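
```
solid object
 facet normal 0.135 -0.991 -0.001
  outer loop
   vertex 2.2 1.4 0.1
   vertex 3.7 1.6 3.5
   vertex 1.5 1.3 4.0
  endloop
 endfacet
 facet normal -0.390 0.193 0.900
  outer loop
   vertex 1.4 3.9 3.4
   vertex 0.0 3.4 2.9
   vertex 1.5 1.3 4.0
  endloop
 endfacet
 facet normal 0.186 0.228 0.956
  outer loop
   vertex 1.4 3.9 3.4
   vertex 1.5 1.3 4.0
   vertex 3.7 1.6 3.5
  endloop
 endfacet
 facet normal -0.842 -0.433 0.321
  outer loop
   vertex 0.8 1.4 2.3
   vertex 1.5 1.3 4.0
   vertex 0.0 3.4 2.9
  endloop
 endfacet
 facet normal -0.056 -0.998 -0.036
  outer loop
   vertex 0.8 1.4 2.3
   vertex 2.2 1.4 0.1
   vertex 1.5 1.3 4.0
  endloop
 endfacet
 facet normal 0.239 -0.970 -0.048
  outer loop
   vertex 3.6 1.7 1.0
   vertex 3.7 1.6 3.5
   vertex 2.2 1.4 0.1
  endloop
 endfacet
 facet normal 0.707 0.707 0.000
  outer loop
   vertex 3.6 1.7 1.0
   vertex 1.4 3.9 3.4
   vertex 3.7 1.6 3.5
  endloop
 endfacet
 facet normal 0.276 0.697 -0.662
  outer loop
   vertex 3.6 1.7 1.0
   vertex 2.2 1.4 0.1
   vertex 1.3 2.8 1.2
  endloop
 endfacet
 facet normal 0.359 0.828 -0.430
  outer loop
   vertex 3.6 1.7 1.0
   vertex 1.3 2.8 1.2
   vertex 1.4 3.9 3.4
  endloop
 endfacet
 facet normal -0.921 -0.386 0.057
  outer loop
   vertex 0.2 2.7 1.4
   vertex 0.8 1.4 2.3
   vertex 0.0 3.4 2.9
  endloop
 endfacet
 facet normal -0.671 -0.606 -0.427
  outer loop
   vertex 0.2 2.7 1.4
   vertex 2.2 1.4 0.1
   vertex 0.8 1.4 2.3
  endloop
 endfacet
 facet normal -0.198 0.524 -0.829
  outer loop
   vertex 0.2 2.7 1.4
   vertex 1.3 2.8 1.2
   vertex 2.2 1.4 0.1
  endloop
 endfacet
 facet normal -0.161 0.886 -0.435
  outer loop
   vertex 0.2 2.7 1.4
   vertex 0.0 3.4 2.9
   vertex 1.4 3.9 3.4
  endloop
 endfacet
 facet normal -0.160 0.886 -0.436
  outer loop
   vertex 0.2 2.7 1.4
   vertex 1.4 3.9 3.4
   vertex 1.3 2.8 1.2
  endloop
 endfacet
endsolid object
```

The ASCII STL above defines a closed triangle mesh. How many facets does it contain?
14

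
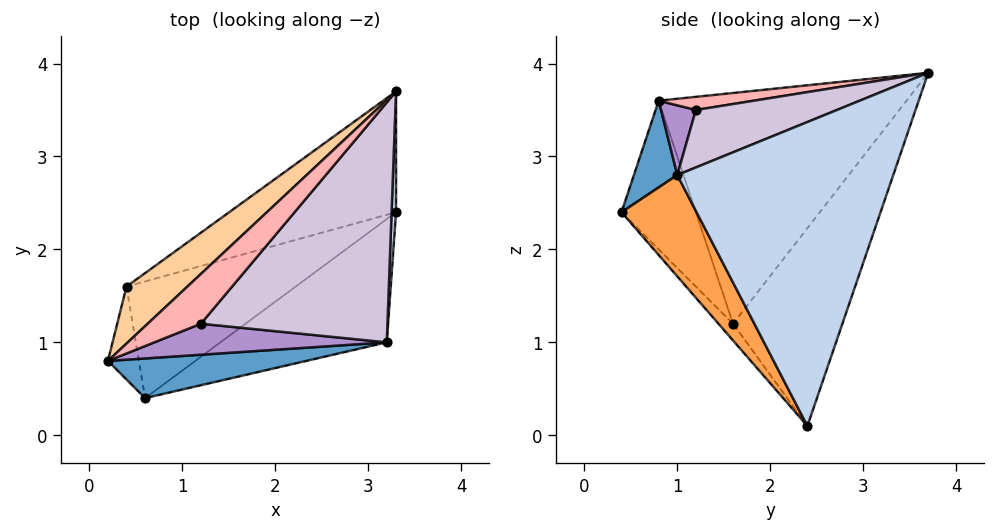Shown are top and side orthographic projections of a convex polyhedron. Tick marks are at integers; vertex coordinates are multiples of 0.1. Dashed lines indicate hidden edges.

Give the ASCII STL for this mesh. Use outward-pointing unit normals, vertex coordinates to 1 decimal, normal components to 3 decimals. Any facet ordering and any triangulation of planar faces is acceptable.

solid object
 facet normal 0.157 -0.920 0.359
  outer loop
   vertex 3.2 1.0 2.8
   vertex 0.2 0.8 3.6
   vertex 0.6 0.4 2.4
  endloop
 endfacet
 facet normal 0.999 -0.043 0.015
  outer loop
   vertex 3.2 1.0 2.8
   vertex 3.3 2.4 0.1
   vertex 3.3 3.7 3.9
  endloop
 endfacet
 facet normal 0.266 -0.860 -0.436
  outer loop
   vertex 3.2 1.0 2.8
   vertex 0.6 0.4 2.4
   vertex 3.3 2.4 0.1
  endloop
 endfacet
 facet normal -0.681 0.710 0.180
  outer loop
   vertex 0.4 1.6 1.2
   vertex 0.2 0.8 3.6
   vertex 3.3 3.7 3.9
  endloop
 endfacet
 facet normal -0.358 0.883 -0.302
  outer loop
   vertex 0.4 1.6 1.2
   vertex 3.3 3.7 3.9
   vertex 3.3 2.4 0.1
  endloop
 endfacet
 facet normal -0.919 -0.345 -0.191
  outer loop
   vertex 0.4 1.6 1.2
   vertex 0.6 0.4 2.4
   vertex 0.2 0.8 3.6
  endloop
 endfacet
 facet normal -0.069 -0.711 -0.700
  outer loop
   vertex 0.4 1.6 1.2
   vertex 3.3 2.4 0.1
   vertex 0.6 0.4 2.4
  endloop
 endfacet
 facet normal 0.226 -0.336 0.914
  outer loop
   vertex 1.2 1.2 3.5
   vertex 3.3 3.7 3.9
   vertex 0.2 0.8 3.6
  endloop
 endfacet
 facet normal 0.259 -0.432 0.864
  outer loop
   vertex 1.2 1.2 3.5
   vertex 0.2 0.8 3.6
   vertex 3.2 1.0 2.8
  endloop
 endfacet
 facet normal 0.273 -0.372 0.887
  outer loop
   vertex 1.2 1.2 3.5
   vertex 3.2 1.0 2.8
   vertex 3.3 3.7 3.9
  endloop
 endfacet
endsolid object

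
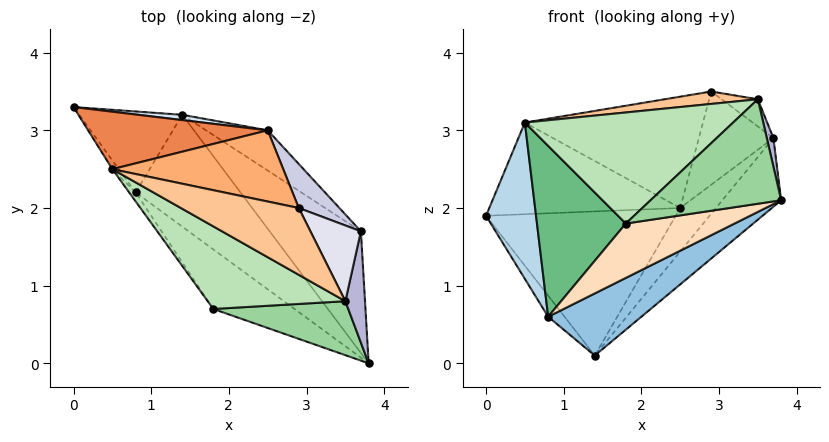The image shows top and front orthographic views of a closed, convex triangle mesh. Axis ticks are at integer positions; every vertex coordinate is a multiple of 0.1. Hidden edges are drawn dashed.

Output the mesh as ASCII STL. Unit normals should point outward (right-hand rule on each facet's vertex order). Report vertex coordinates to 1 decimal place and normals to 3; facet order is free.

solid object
 facet normal -0.775 0.159 -0.612
  outer loop
   vertex 0.8 2.2 0.6
   vertex 0.0 3.3 1.9
   vertex 1.4 3.2 0.1
  endloop
 endfacet
 facet normal 0.081 -0.484 -0.871
  outer loop
   vertex 0.8 2.2 0.6
   vertex 1.4 3.2 0.1
   vertex 3.8 0.0 2.1
  endloop
 endfacet
 facet normal -0.826 -0.563 -0.031
  outer loop
   vertex 0.8 2.2 0.6
   vertex 0.5 2.5 3.1
   vertex 0.0 3.3 1.9
  endloop
 endfacet
 facet normal 0.118 0.992 0.036
  outer loop
   vertex 2.5 3.0 2.0
   vertex 1.4 3.2 0.1
   vertex 0.0 3.3 1.9
  endloop
 endfacet
 facet normal 0.080 0.844 0.530
  outer loop
   vertex 2.5 3.0 2.0
   vertex 0.0 3.3 1.9
   vertex 0.5 2.5 3.1
  endloop
 endfacet
 facet normal 0.085 0.839 0.537
  outer loop
   vertex 2.5 3.0 2.0
   vertex 0.5 2.5 3.1
   vertex 2.9 2.0 3.5
  endloop
 endfacet
 facet normal -0.198 -0.179 0.964
  outer loop
   vertex 3.5 0.8 3.4
   vertex 2.9 2.0 3.5
   vertex 0.5 2.5 3.1
  endloop
 endfacet
 facet normal -0.124 -0.669 -0.733
  outer loop
   vertex 1.8 0.7 1.8
   vertex 0.8 2.2 0.6
   vertex 3.8 0.0 2.1
  endloop
 endfacet
 facet normal -0.820 -0.571 -0.030
  outer loop
   vertex 1.8 0.7 1.8
   vertex 0.5 2.5 3.1
   vertex 0.8 2.2 0.6
  endloop
 endfacet
 facet normal -0.355 -0.831 0.429
  outer loop
   vertex 1.8 0.7 1.8
   vertex 3.8 0.0 2.1
   vertex 3.5 0.8 3.4
  endloop
 endfacet
 facet normal -0.457 -0.714 0.531
  outer loop
   vertex 1.8 0.7 1.8
   vertex 3.5 0.8 3.4
   vertex 0.5 2.5 3.1
  endloop
 endfacet
 facet normal 0.810 0.288 -0.511
  outer loop
   vertex 3.7 1.7 2.9
   vertex 3.8 0.0 2.1
   vertex 1.4 3.2 0.1
  endloop
 endfacet
 facet normal 0.794 0.447 -0.412
  outer loop
   vertex 3.7 1.7 2.9
   vertex 1.4 3.2 0.1
   vertex 2.5 3.0 2.0
  endloop
 endfacet
 facet normal 0.962 -0.067 0.264
  outer loop
   vertex 3.7 1.7 2.9
   vertex 3.5 0.8 3.4
   vertex 3.8 0.0 2.1
  endloop
 endfacet
 facet normal 0.550 0.755 0.356
  outer loop
   vertex 3.7 1.7 2.9
   vertex 2.5 3.0 2.0
   vertex 2.9 2.0 3.5
  endloop
 endfacet
 facet normal 0.640 0.260 0.723
  outer loop
   vertex 3.7 1.7 2.9
   vertex 2.9 2.0 3.5
   vertex 3.5 0.8 3.4
  endloop
 endfacet
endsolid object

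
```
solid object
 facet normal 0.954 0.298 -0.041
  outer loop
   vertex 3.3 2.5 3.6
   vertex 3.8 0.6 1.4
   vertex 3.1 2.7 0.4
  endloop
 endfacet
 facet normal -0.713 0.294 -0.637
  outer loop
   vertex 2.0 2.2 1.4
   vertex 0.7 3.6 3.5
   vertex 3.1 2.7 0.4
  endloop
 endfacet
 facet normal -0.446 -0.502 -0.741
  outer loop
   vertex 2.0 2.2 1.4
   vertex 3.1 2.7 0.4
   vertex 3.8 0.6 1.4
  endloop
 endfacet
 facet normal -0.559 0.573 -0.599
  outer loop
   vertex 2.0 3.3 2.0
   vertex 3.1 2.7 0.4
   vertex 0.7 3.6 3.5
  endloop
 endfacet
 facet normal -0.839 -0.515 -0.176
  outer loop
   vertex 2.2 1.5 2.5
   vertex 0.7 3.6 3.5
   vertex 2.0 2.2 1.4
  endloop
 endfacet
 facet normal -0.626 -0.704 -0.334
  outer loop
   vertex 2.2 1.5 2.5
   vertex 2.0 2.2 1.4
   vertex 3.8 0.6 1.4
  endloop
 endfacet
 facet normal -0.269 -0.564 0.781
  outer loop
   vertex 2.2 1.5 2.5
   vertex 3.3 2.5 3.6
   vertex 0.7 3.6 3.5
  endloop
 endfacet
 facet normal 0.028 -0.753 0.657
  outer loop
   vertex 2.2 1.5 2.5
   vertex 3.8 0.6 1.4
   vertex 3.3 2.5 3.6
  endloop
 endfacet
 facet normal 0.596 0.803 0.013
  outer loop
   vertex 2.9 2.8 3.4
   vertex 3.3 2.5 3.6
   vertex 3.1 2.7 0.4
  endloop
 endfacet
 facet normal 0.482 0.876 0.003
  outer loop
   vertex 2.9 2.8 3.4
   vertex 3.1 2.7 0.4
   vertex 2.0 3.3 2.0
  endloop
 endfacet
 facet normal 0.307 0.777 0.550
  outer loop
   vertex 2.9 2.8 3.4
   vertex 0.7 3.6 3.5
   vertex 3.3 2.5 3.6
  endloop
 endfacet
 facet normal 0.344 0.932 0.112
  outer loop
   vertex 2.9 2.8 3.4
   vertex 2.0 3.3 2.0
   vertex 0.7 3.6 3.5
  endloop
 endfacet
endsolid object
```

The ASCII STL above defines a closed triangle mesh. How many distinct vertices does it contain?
8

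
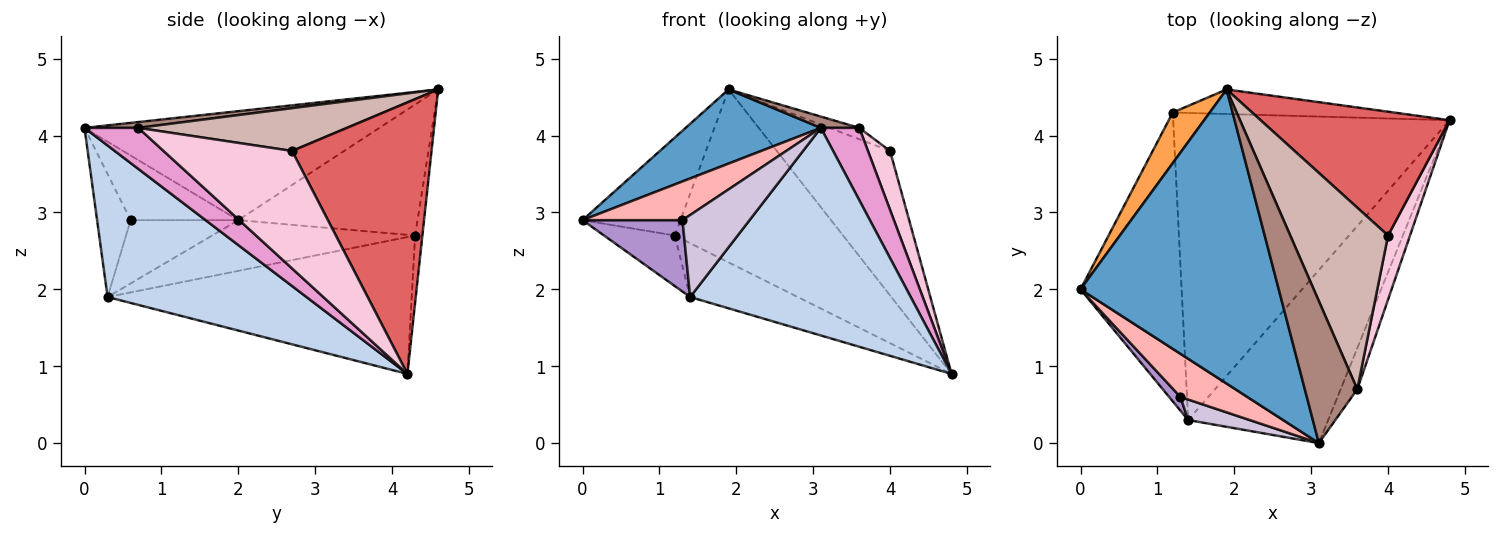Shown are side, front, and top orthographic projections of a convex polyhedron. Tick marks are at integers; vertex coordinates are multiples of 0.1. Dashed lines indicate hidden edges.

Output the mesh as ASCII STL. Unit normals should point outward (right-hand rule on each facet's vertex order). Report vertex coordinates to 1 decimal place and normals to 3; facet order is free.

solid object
 facet normal -0.470 -0.216 0.856
  outer loop
   vertex 1.9 4.6 4.6
   vertex 0.0 2.0 2.9
   vertex 3.1 0.0 4.1
  endloop
 endfacet
 facet normal 0.570 -0.631 -0.526
  outer loop
   vertex 1.4 0.3 1.9
   vertex 4.8 4.2 0.9
   vertex 3.1 0.0 4.1
  endloop
 endfacet
 facet normal -0.852 0.465 0.240
  outer loop
   vertex 1.2 4.3 2.7
   vertex 0.0 2.0 2.9
   vertex 1.9 4.6 4.6
  endloop
 endfacet
 facet normal -0.043 0.989 -0.140
  outer loop
   vertex 1.2 4.3 2.7
   vertex 1.9 4.6 4.6
   vertex 4.8 4.2 0.9
  endloop
 endfacet
 facet normal -0.443 0.154 -0.883
  outer loop
   vertex 1.2 4.3 2.7
   vertex 1.4 0.3 1.9
   vertex 0.0 2.0 2.9
  endloop
 endfacet
 facet normal -0.438 0.155 -0.885
  outer loop
   vertex 1.2 4.3 2.7
   vertex 4.8 4.2 0.9
   vertex 1.4 0.3 1.9
  endloop
 endfacet
 facet normal 0.683 0.555 0.475
  outer loop
   vertex 4.0 2.7 3.8
   vertex 4.8 4.2 0.9
   vertex 1.9 4.6 4.6
  endloop
 endfacet
 facet normal -0.584 -0.542 0.605
  outer loop
   vertex 1.3 0.6 2.9
   vertex 3.1 0.0 4.1
   vertex 0.0 2.0 2.9
  endloop
 endfacet
 facet normal -0.727 -0.675 0.130
  outer loop
   vertex 1.3 0.6 2.9
   vertex 0.0 2.0 2.9
   vertex 1.4 0.3 1.9
  endloop
 endfacet
 facet normal -0.436 -0.873 0.218
  outer loop
   vertex 1.3 0.6 2.9
   vertex 1.4 0.3 1.9
   vertex 3.1 0.0 4.1
  endloop
 endfacet
 facet normal 0.110 -0.079 0.991
  outer loop
   vertex 3.6 0.7 4.1
   vertex 1.9 4.6 4.6
   vertex 3.1 0.0 4.1
  endloop
 endfacet
 facet normal 0.400 0.057 0.915
  outer loop
   vertex 3.6 0.7 4.1
   vertex 4.0 2.7 3.8
   vertex 1.9 4.6 4.6
  endloop
 endfacet
 facet normal 0.773 -0.552 -0.314
  outer loop
   vertex 3.6 0.7 4.1
   vertex 3.1 0.0 4.1
   vertex 4.8 4.2 0.9
  endloop
 endfacet
 facet normal 0.969 -0.167 0.181
  outer loop
   vertex 3.6 0.7 4.1
   vertex 4.8 4.2 0.9
   vertex 4.0 2.7 3.8
  endloop
 endfacet
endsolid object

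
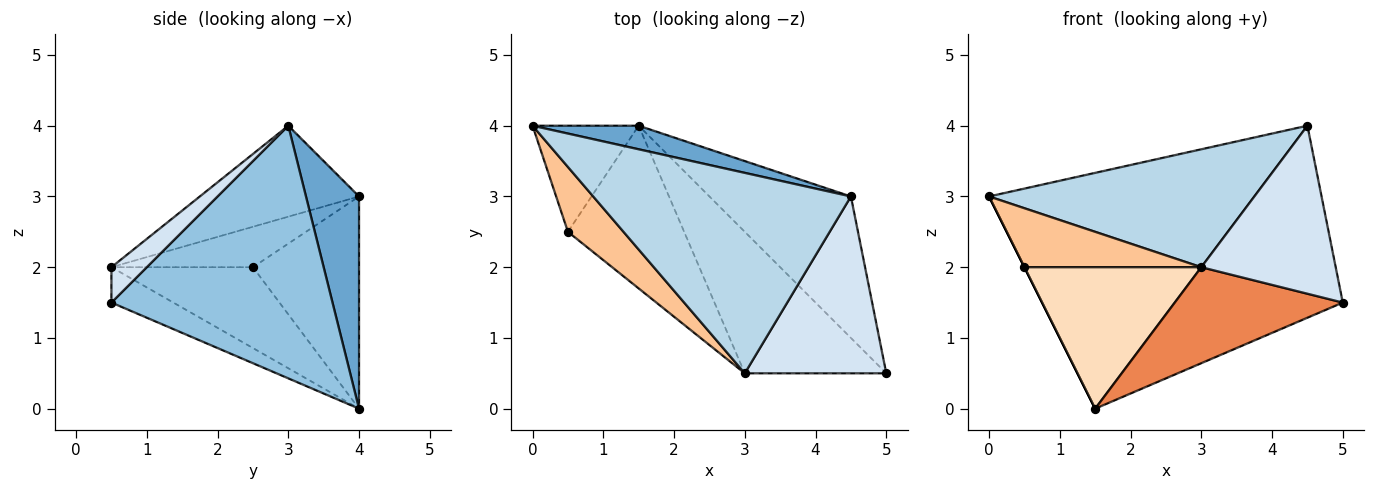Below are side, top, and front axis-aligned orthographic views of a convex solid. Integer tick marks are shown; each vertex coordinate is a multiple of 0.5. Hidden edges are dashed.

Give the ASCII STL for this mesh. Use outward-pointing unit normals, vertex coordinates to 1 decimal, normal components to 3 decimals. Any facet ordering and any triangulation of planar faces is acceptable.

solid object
 facet normal 0.195 0.976 0.098
  outer loop
   vertex 1.5 4.0 0.0
   vertex 0.0 4.0 3.0
   vertex 4.5 3.0 4.0
  endloop
 endfacet
 facet normal 0.727 0.553 -0.407
  outer loop
   vertex 1.5 4.0 0.0
   vertex 4.5 3.0 4.0
   vertex 5.0 0.5 1.5
  endloop
 endfacet
 facet normal -0.291 -0.485 0.825
  outer loop
   vertex 3.0 0.5 2.0
   vertex 4.5 3.0 4.0
   vertex 0.0 4.0 3.0
  endloop
 endfacet
 facet normal 0.178 -0.678 0.713
  outer loop
   vertex 3.0 0.5 2.0
   vertex 5.0 0.5 1.5
   vertex 4.5 3.0 4.0
  endloop
 endfacet
 facet normal -0.203 -0.550 -0.810
  outer loop
   vertex 3.0 0.5 2.0
   vertex 1.5 4.0 0.0
   vertex 5.0 0.5 1.5
  endloop
 endfacet
 facet normal -0.894 0.000 -0.447
  outer loop
   vertex 0.5 2.5 2.0
   vertex 0.0 4.0 3.0
   vertex 1.5 4.0 0.0
  endloop
 endfacet
 facet normal -0.474 -0.592 0.652
  outer loop
   vertex 0.5 2.5 2.0
   vertex 3.0 0.5 2.0
   vertex 0.0 4.0 3.0
  endloop
 endfacet
 facet normal -0.465 -0.581 -0.668
  outer loop
   vertex 0.5 2.5 2.0
   vertex 1.5 4.0 0.0
   vertex 3.0 0.5 2.0
  endloop
 endfacet
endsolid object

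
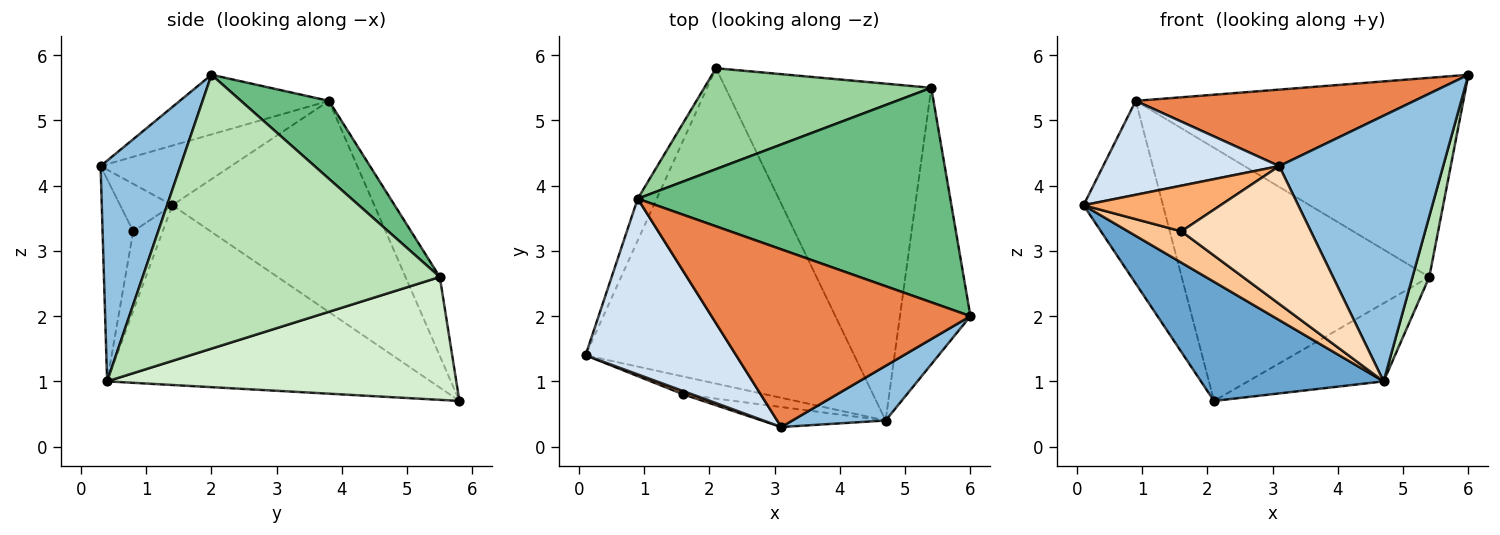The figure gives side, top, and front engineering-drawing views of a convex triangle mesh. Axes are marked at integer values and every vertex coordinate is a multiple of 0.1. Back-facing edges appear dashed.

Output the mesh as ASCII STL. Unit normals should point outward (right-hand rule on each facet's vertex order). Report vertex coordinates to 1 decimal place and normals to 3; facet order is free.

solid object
 facet normal -0.531 -0.300 -0.793
  outer loop
   vertex 4.7 0.4 1.0
   vertex 0.1 1.4 3.7
   vertex 2.1 5.8 0.7
  endloop
 endfacet
 facet normal 0.430 -0.884 0.182
  outer loop
   vertex 4.7 0.4 1.0
   vertex 6.0 2.0 5.7
   vertex 3.1 0.3 4.3
  endloop
 endfacet
 facet normal -0.927 0.365 -0.083
  outer loop
   vertex 0.9 3.8 5.3
   vertex 2.1 5.8 0.7
   vertex 0.1 1.4 3.7
  endloop
 endfacet
 facet normal -0.330 -0.445 0.833
  outer loop
   vertex 0.9 3.8 5.3
   vertex 0.1 1.4 3.7
   vertex 3.1 0.3 4.3
  endloop
 endfacet
 facet normal -0.207 -0.387 0.899
  outer loop
   vertex 0.9 3.8 5.3
   vertex 3.1 0.3 4.3
   vertex 6.0 2.0 5.7
  endloop
 endfacet
 facet normal -0.355 -0.932 0.067
  outer loop
   vertex 1.6 0.8 3.3
   vertex 3.1 0.3 4.3
   vertex 0.1 1.4 3.7
  endloop
 endfacet
 facet normal -0.432 -0.783 -0.447
  outer loop
   vertex 1.6 0.8 3.3
   vertex 0.1 1.4 3.7
   vertex 4.7 0.4 1.0
  endloop
 endfacet
 facet normal -0.228 -0.964 -0.140
  outer loop
   vertex 1.6 0.8 3.3
   vertex 4.7 0.4 1.0
   vertex 3.1 0.3 4.3
  endloop
 endfacet
 facet normal 0.180 0.669 0.721
  outer loop
   vertex 5.4 5.5 2.6
   vertex 0.9 3.8 5.3
   vertex 6.0 2.0 5.7
  endloop
 endfacet
 facet normal -0.128 0.921 0.367
  outer loop
   vertex 5.4 5.5 2.6
   vertex 2.1 5.8 0.7
   vertex 0.9 3.8 5.3
  endloop
 endfacet
 facet normal 0.967 -0.055 -0.249
  outer loop
   vertex 5.4 5.5 2.6
   vertex 6.0 2.0 5.7
   vertex 4.7 0.4 1.0
  endloop
 endfacet
 facet normal 0.503 0.195 -0.842
  outer loop
   vertex 5.4 5.5 2.6
   vertex 4.7 0.4 1.0
   vertex 2.1 5.8 0.7
  endloop
 endfacet
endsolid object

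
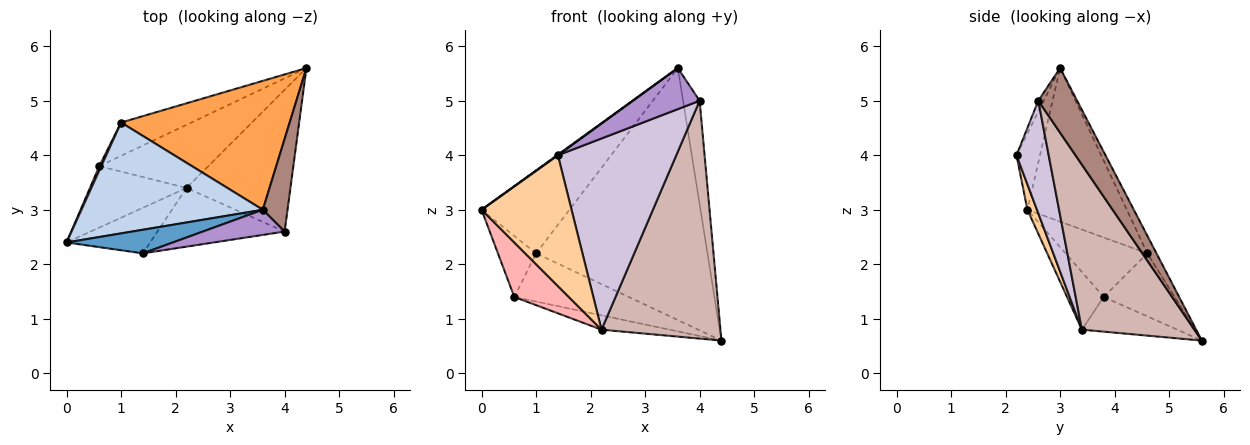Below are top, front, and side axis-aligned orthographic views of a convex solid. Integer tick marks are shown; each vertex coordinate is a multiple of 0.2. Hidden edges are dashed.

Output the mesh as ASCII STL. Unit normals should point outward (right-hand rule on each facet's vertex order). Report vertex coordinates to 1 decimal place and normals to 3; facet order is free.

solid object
 facet normal -0.583 -0.021 0.812
  outer loop
   vertex 1.4 2.2 4.0
   vertex 3.6 3.0 5.6
   vertex 0.0 2.4 3.0
  endloop
 endfacet
 facet normal -0.561 0.496 0.663
  outer loop
   vertex 1.0 4.6 2.2
   vertex 0.0 2.4 3.0
   vertex 3.6 3.0 5.6
  endloop
 endfacet
 facet normal -0.048 0.889 0.455
  outer loop
   vertex 1.0 4.6 2.2
   vertex 3.6 3.0 5.6
   vertex 4.4 5.6 0.6
  endloop
 endfacet
 facet normal 0.100 -0.940 -0.327
  outer loop
   vertex 2.2 3.4 0.8
   vertex 1.4 2.2 4.0
   vertex 0.0 2.4 3.0
  endloop
 endfacet
 facet normal -0.454 0.733 -0.506
  outer loop
   vertex 0.6 3.8 1.4
   vertex 1.0 4.6 2.2
   vertex 4.4 5.6 0.6
  endloop
 endfacet
 facet normal -0.296 0.212 -0.931
  outer loop
   vertex 0.6 3.8 1.4
   vertex 4.4 5.6 0.6
   vertex 2.2 3.4 0.8
  endloop
 endfacet
 facet normal -0.906 0.423 0.030
  outer loop
   vertex 0.6 3.8 1.4
   vertex 0.0 2.4 3.0
   vertex 1.0 4.6 2.2
  endloop
 endfacet
 facet normal -0.408 -0.606 -0.683
  outer loop
   vertex 0.6 3.8 1.4
   vertex 2.2 3.4 0.8
   vertex 0.0 2.4 3.0
  endloop
 endfacet
 facet normal -0.069 -0.851 0.521
  outer loop
   vertex 4.0 2.6 5.0
   vertex 3.6 3.0 5.6
   vertex 1.4 2.2 4.0
  endloop
 endfacet
 facet normal 0.252 -0.925 -0.284
  outer loop
   vertex 4.0 2.6 5.0
   vertex 1.4 2.2 4.0
   vertex 2.2 3.4 0.8
  endloop
 endfacet
 facet normal 0.868 0.370 0.331
  outer loop
   vertex 4.0 2.6 5.0
   vertex 4.4 5.6 0.6
   vertex 3.6 3.0 5.6
  endloop
 endfacet
 facet normal 0.631 -0.667 -0.397
  outer loop
   vertex 4.0 2.6 5.0
   vertex 2.2 3.4 0.8
   vertex 4.4 5.6 0.6
  endloop
 endfacet
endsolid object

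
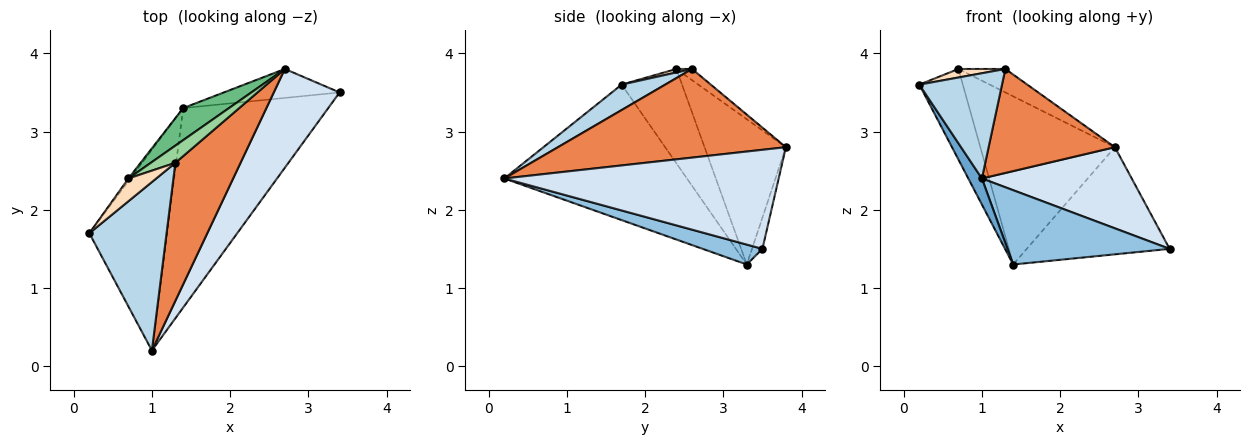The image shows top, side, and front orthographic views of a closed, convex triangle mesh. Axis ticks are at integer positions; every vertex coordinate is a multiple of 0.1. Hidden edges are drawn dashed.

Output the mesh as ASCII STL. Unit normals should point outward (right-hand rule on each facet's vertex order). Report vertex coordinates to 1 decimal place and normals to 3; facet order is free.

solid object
 facet normal -0.866 -0.064 -0.496
  outer loop
   vertex 1.4 3.3 1.3
   vertex 1.0 0.2 2.4
   vertex 0.2 1.7 3.6
  endloop
 endfacet
 facet normal 0.128 -0.346 -0.929
  outer loop
   vertex 1.4 3.3 1.3
   vertex 3.4 3.5 1.5
   vertex 1.0 0.2 2.4
  endloop
 endfacet
 facet normal 0.269 -0.510 0.817
  outer loop
   vertex 1.3 2.6 3.8
   vertex 0.2 1.7 3.6
   vertex 1.0 0.2 2.4
  endloop
 endfacet
 facet normal 0.758 -0.414 0.504
  outer loop
   vertex 2.7 3.8 2.8
   vertex 1.0 0.2 2.4
   vertex 3.4 3.5 1.5
  endloop
 endfacet
 facet normal 0.736 -0.408 0.541
  outer loop
   vertex 2.7 3.8 2.8
   vertex 1.3 2.6 3.8
   vertex 1.0 0.2 2.4
  endloop
 endfacet
 facet normal -0.070 0.963 -0.260
  outer loop
   vertex 2.7 3.8 2.8
   vertex 3.4 3.5 1.5
   vertex 1.4 3.3 1.3
  endloop
 endfacet
 facet normal -0.811 0.584 -0.017
  outer loop
   vertex 0.7 2.4 3.8
   vertex 1.4 3.3 1.3
   vertex 0.2 1.7 3.6
  endloop
 endfacet
 facet normal 0.116 -0.349 0.930
  outer loop
   vertex 0.7 2.4 3.8
   vertex 0.2 1.7 3.6
   vertex 1.3 2.6 3.8
  endloop
 endfacet
 facet normal -0.511 0.845 0.161
  outer loop
   vertex 0.7 2.4 3.8
   vertex 2.7 3.8 2.8
   vertex 1.4 3.3 1.3
  endloop
 endfacet
 facet normal -0.260 0.779 0.571
  outer loop
   vertex 0.7 2.4 3.8
   vertex 1.3 2.6 3.8
   vertex 2.7 3.8 2.8
  endloop
 endfacet
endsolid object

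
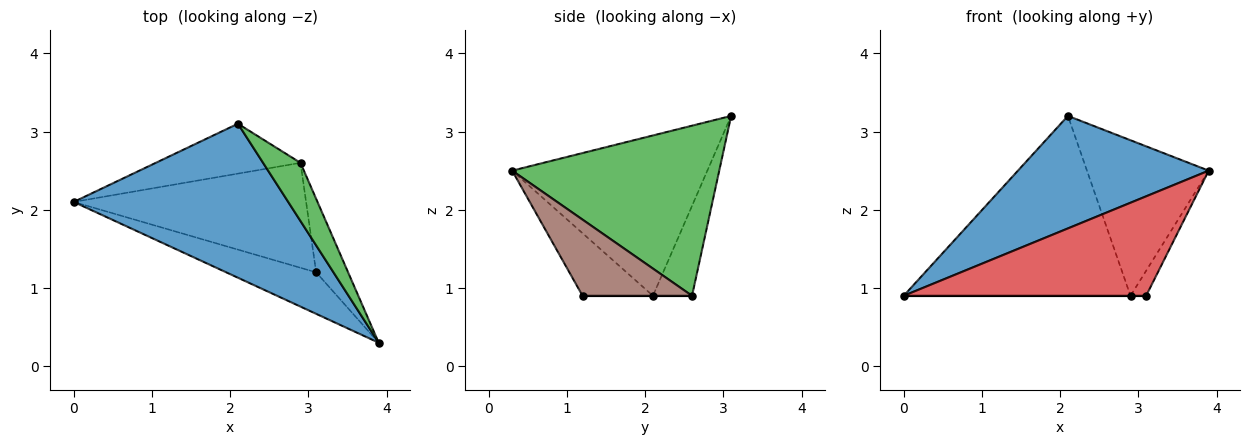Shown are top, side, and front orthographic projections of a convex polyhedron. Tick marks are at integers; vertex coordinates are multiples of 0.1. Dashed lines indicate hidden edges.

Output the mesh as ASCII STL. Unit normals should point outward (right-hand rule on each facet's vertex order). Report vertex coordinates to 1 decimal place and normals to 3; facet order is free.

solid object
 facet normal -0.517 -0.505 0.691
  outer loop
   vertex 2.1 3.1 3.2
   vertex 0.0 2.1 0.9
   vertex 3.9 0.3 2.5
  endloop
 endfacet
 facet normal -0.164 0.951 -0.264
  outer loop
   vertex 2.9 2.6 0.9
   vertex 0.0 2.1 0.9
   vertex 2.1 3.1 3.2
  endloop
 endfacet
 facet normal 0.847 0.498 0.186
  outer loop
   vertex 2.9 2.6 0.9
   vertex 2.1 3.1 3.2
   vertex 3.9 0.3 2.5
  endloop
 endfacet
 facet normal -0.259 -0.891 -0.372
  outer loop
   vertex 3.1 1.2 0.9
   vertex 3.9 0.3 2.5
   vertex 0.0 2.1 0.9
  endloop
 endfacet
 facet normal 0.000 0.000 -1.000
  outer loop
   vertex 3.1 1.2 0.9
   vertex 0.0 2.1 0.9
   vertex 2.9 2.6 0.9
  endloop
 endfacet
 facet normal 0.914 0.131 -0.384
  outer loop
   vertex 3.1 1.2 0.9
   vertex 2.9 2.6 0.9
   vertex 3.9 0.3 2.5
  endloop
 endfacet
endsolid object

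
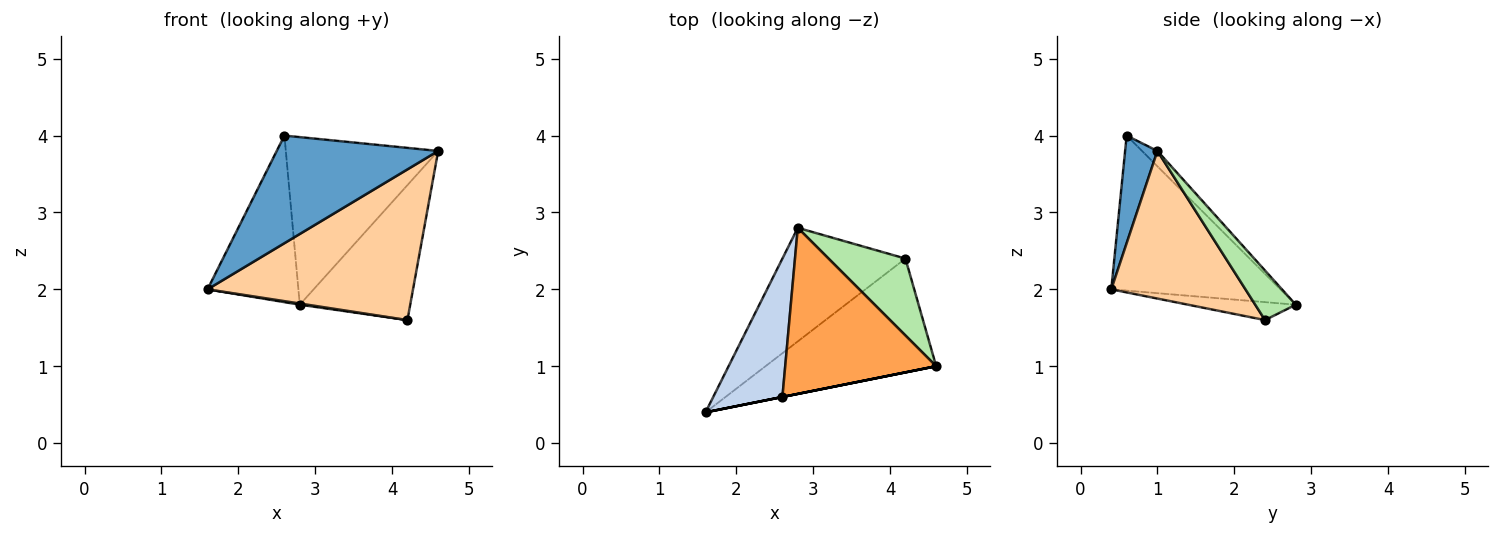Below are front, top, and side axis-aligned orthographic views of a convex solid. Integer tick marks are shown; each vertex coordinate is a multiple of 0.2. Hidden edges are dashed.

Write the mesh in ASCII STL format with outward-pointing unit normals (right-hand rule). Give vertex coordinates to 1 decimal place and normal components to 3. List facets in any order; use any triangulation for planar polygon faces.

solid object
 facet normal 0.196 -0.981 0.000
  outer loop
   vertex 2.6 0.6 4.0
   vertex 1.6 0.4 2.0
   vertex 4.6 1.0 3.8
  endloop
 endfacet
 facet normal -0.820 0.440 0.366
  outer loop
   vertex 2.6 0.6 4.0
   vertex 2.8 2.8 1.8
   vertex 1.6 0.4 2.0
  endloop
 endfacet
 facet normal -0.072 0.709 0.702
  outer loop
   vertex 2.6 0.6 4.0
   vertex 4.6 1.0 3.8
   vertex 2.8 2.8 1.8
  endloop
 endfacet
 facet normal 0.462 -0.708 -0.534
  outer loop
   vertex 4.2 2.4 1.6
   vertex 4.6 1.0 3.8
   vertex 1.6 0.4 2.0
  endloop
 endfacet
 facet normal -0.144 -0.010 -0.989
  outer loop
   vertex 4.2 2.4 1.6
   vertex 1.6 0.4 2.0
   vertex 2.8 2.8 1.8
  endloop
 endfacet
 facet normal 0.304 0.828 0.472
  outer loop
   vertex 4.2 2.4 1.6
   vertex 2.8 2.8 1.8
   vertex 4.6 1.0 3.8
  endloop
 endfacet
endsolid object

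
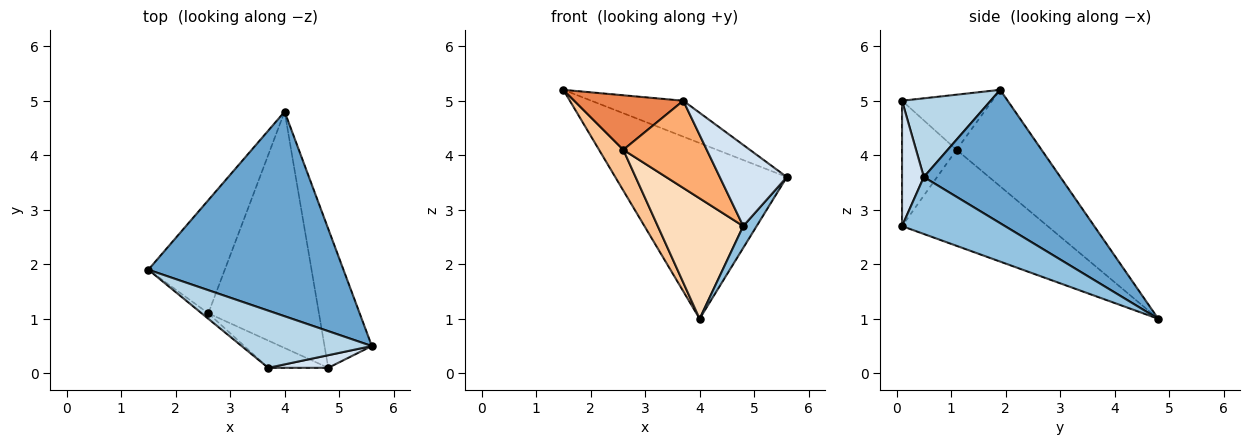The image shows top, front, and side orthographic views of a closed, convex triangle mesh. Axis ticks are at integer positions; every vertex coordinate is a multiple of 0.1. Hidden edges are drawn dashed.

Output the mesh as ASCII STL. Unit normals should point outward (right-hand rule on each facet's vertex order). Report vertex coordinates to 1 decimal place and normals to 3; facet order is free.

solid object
 facet normal 0.460 0.578 0.673
  outer loop
   vertex 4.0 4.8 1.0
   vertex 1.5 1.9 5.2
   vertex 5.6 0.5 3.6
  endloop
 endfacet
 facet normal 0.765 -0.100 -0.636
  outer loop
   vertex 4.8 0.1 2.7
   vertex 4.0 4.8 1.0
   vertex 5.6 0.5 3.6
  endloop
 endfacet
 facet normal 0.456 0.473 0.754
  outer loop
   vertex 3.7 0.1 5.0
   vertex 5.6 0.5 3.6
   vertex 1.5 1.9 5.2
  endloop
 endfacet
 facet normal 0.306 -0.941 0.146
  outer loop
   vertex 3.7 0.1 5.0
   vertex 4.8 0.1 2.7
   vertex 5.6 0.5 3.6
  endloop
 endfacet
 facet normal -0.636 -0.768 -0.077
  outer loop
   vertex 2.6 1.1 4.1
   vertex 3.7 0.1 5.0
   vertex 1.5 1.9 5.2
  endloop
 endfacet
 facet normal -0.529 -0.810 -0.253
  outer loop
   vertex 2.6 1.1 4.1
   vertex 4.8 0.1 2.7
   vertex 3.7 0.1 5.0
  endloop
 endfacet
 facet normal -0.765 -0.218 -0.606
  outer loop
   vertex 2.6 1.1 4.1
   vertex 1.5 1.9 5.2
   vertex 4.0 4.8 1.0
  endloop
 endfacet
 facet normal -0.612 -0.359 -0.705
  outer loop
   vertex 2.6 1.1 4.1
   vertex 4.0 4.8 1.0
   vertex 4.8 0.1 2.7
  endloop
 endfacet
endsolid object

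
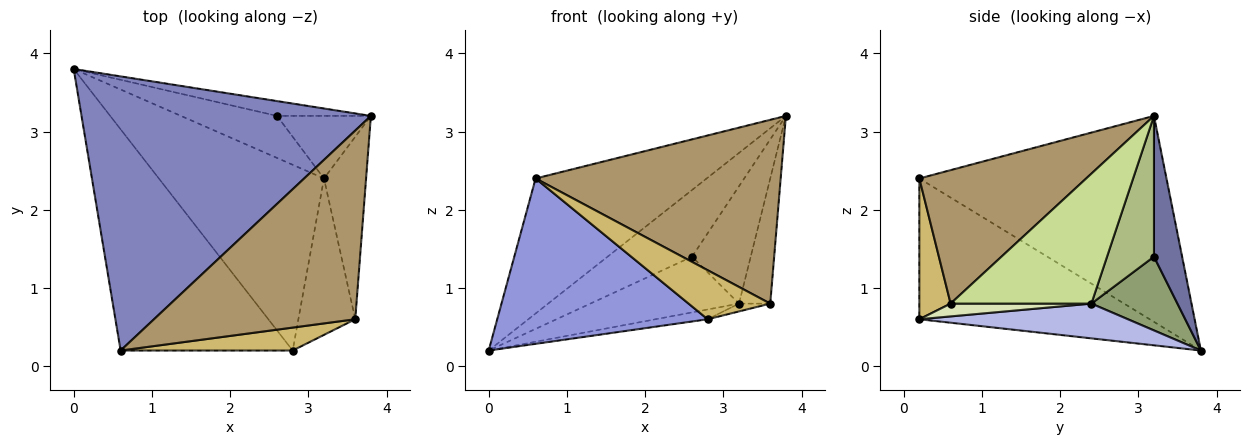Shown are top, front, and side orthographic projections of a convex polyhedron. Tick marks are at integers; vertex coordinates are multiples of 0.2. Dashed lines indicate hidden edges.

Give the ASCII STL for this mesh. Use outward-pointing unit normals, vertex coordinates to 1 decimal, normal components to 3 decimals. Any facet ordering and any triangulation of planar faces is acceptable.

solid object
 facet normal 0.309 0.928 -0.206
  outer loop
   vertex 2.6 3.2 1.4
   vertex 0.0 3.8 0.2
   vertex 3.8 3.2 3.2
  endloop
 endfacet
 facet normal -0.538 0.372 0.756
  outer loop
   vertex 0.6 0.2 2.4
   vertex 3.8 3.2 3.2
   vertex 0.0 3.8 0.2
  endloop
 endfacet
 facet normal -0.548 -0.501 -0.670
  outer loop
   vertex 0.6 0.2 2.4
   vertex 0.0 3.8 0.2
   vertex 2.8 0.2 0.6
  endloop
 endfacet
 facet normal 0.206 0.051 -0.977
  outer loop
   vertex 3.2 2.4 0.8
   vertex 2.8 0.2 0.6
   vertex 0.0 3.8 0.2
  endloop
 endfacet
 facet normal 0.420 0.725 -0.547
  outer loop
   vertex 3.2 2.4 0.8
   vertex 0.0 3.8 0.2
   vertex 2.6 3.2 1.4
  endloop
 endfacet
 facet normal 0.577 0.721 -0.384
  outer loop
   vertex 3.2 2.4 0.8
   vertex 2.6 3.2 1.4
   vertex 3.8 3.2 3.2
  endloop
 endfacet
 facet normal 0.931 0.207 -0.302
  outer loop
   vertex 3.6 0.6 0.8
   vertex 3.2 2.4 0.8
   vertex 3.8 3.2 3.2
  endloop
 endfacet
 facet normal 0.219 0.049 -0.974
  outer loop
   vertex 3.6 0.6 0.8
   vertex 2.8 0.2 0.6
   vertex 3.2 2.4 0.8
  endloop
 endfacet
 facet normal 0.429 -0.630 0.647
  outer loop
   vertex 3.6 0.6 0.8
   vertex 3.8 3.2 3.2
   vertex 0.6 0.2 2.4
  endloop
 endfacet
 facet normal 0.328 -0.856 0.401
  outer loop
   vertex 3.6 0.6 0.8
   vertex 0.6 0.2 2.4
   vertex 2.8 0.2 0.6
  endloop
 endfacet
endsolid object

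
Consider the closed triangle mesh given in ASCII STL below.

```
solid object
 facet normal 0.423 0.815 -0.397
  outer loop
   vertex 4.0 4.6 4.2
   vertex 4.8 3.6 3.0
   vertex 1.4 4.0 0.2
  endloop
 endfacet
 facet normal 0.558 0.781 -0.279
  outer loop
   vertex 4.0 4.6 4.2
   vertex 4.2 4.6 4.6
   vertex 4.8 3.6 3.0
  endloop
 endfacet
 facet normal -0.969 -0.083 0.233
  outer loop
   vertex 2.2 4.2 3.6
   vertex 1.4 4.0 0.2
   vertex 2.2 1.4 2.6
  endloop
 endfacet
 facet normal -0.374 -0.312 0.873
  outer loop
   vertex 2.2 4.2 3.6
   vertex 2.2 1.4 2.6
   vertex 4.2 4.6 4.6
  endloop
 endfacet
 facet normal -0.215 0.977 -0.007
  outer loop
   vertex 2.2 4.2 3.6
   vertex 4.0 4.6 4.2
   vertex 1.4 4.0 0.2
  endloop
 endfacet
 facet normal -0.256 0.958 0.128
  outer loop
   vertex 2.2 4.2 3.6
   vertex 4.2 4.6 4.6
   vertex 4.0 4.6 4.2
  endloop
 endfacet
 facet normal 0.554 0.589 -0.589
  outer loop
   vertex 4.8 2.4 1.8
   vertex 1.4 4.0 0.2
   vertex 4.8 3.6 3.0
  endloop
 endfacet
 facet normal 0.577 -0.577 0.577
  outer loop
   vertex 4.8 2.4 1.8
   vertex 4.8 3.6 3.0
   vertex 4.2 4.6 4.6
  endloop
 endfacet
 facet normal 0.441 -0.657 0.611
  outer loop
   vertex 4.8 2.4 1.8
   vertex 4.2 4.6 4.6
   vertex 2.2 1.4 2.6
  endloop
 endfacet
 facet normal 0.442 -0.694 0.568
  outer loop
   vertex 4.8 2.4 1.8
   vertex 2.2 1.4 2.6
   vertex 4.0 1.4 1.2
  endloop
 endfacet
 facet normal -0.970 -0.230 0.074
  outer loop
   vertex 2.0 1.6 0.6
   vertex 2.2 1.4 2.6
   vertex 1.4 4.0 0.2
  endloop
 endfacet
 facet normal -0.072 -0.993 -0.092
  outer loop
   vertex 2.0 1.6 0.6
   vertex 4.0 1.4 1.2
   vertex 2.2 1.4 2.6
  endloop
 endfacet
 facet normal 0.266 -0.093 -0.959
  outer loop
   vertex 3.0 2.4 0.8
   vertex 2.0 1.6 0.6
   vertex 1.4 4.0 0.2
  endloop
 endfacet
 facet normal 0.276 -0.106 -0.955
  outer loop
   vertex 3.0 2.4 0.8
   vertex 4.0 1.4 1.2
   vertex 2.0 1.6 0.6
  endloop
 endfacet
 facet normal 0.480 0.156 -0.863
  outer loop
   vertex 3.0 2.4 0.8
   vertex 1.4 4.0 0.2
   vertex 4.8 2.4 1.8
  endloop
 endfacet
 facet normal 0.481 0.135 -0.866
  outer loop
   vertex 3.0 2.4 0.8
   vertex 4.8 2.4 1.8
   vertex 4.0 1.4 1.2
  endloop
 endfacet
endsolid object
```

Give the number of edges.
24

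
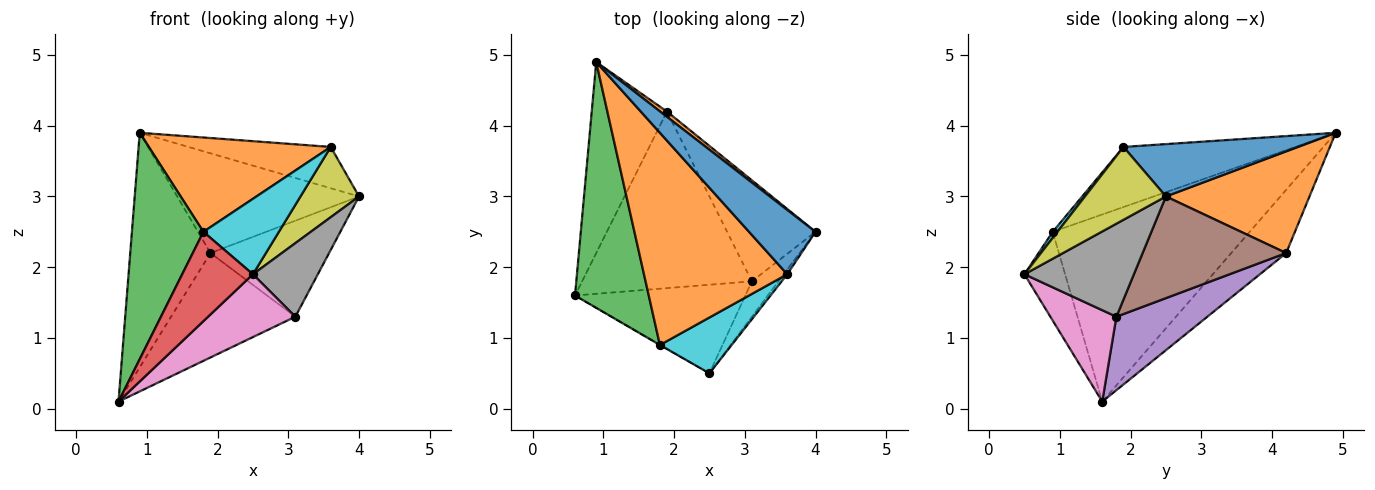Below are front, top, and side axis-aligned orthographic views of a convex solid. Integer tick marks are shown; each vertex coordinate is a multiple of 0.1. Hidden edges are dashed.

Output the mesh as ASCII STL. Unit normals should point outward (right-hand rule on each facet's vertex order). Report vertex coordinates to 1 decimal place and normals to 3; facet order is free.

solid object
 facet normal -0.469 0.685 -0.558
  outer loop
   vertex 1.9 4.2 2.2
   vertex 0.6 1.6 0.1
   vertex 0.9 4.9 3.9
  endloop
 endfacet
 facet normal 0.619 0.784 0.041
  outer loop
   vertex 1.9 4.2 2.2
   vertex 0.9 4.9 3.9
   vertex 4.0 2.5 3.0
  endloop
 endfacet
 facet normal -0.881 -0.320 0.347
  outer loop
   vertex 1.8 0.9 2.5
   vertex 0.9 4.9 3.9
   vertex 0.6 1.6 0.1
  endloop
 endfacet
 facet normal -0.498 -0.867 -0.004
  outer loop
   vertex 1.8 0.9 2.5
   vertex 0.6 1.6 0.1
   vertex 2.5 0.5 1.9
  endloop
 endfacet
 facet normal 0.349 0.477 -0.807
  outer loop
   vertex 3.1 1.8 1.3
   vertex 0.6 1.6 0.1
   vertex 1.9 4.2 2.2
  endloop
 endfacet
 facet normal 0.640 0.529 -0.557
  outer loop
   vertex 3.1 1.8 1.3
   vertex 1.9 4.2 2.2
   vertex 4.0 2.5 3.0
  endloop
 endfacet
 facet normal 0.401 -0.530 -0.747
  outer loop
   vertex 3.1 1.8 1.3
   vertex 2.5 0.5 1.9
   vertex 0.6 1.6 0.1
  endloop
 endfacet
 facet normal 0.835 -0.495 -0.238
  outer loop
   vertex 3.1 1.8 1.3
   vertex 4.0 2.5 3.0
   vertex 2.5 0.5 1.9
  endloop
 endfacet
 facet normal 0.810 -0.586 -0.039
  outer loop
   vertex 3.6 1.9 3.7
   vertex 2.5 0.5 1.9
   vertex 4.0 2.5 3.0
  endloop
 endfacet
 facet normal 0.050 -0.803 0.594
  outer loop
   vertex 3.6 1.9 3.7
   vertex 1.8 0.9 2.5
   vertex 2.5 0.5 1.9
  endloop
 endfacet
 facet normal 0.552 0.450 0.702
  outer loop
   vertex 3.6 1.9 3.7
   vertex 4.0 2.5 3.0
   vertex 0.9 4.9 3.9
  endloop
 endfacet
 facet normal -0.358 -0.379 0.853
  outer loop
   vertex 3.6 1.9 3.7
   vertex 0.9 4.9 3.9
   vertex 1.8 0.9 2.5
  endloop
 endfacet
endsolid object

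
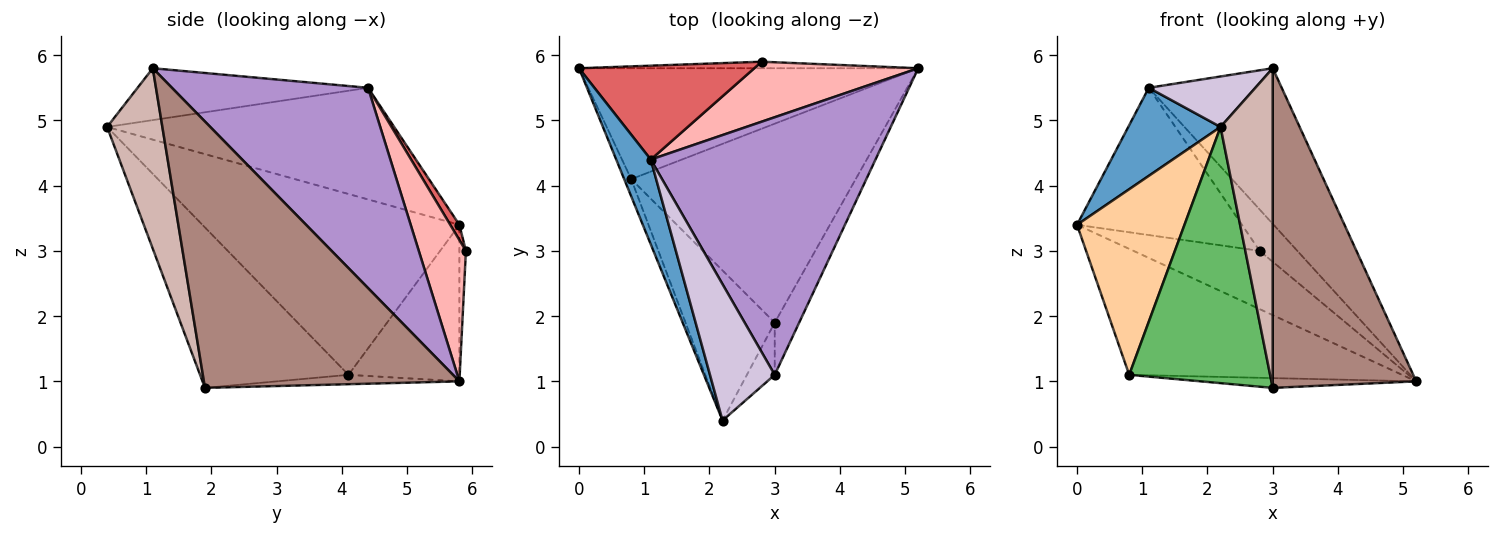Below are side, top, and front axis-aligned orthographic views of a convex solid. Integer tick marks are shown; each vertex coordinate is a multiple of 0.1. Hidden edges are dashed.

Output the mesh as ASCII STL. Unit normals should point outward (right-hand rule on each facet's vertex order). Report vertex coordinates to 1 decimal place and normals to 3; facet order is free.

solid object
 facet normal -0.913 -0.294 0.283
  outer loop
   vertex 1.1 4.4 5.5
   vertex 0.0 5.8 3.4
   vertex 2.2 0.4 4.9
  endloop
 endfacet
 facet normal -0.292 0.718 -0.632
  outer loop
   vertex 0.8 4.1 1.1
   vertex 0.0 5.8 3.4
   vertex 5.2 5.8 1.0
  endloop
 endfacet
 facet normal -0.042 0.049 -0.998
  outer loop
   vertex 0.8 4.1 1.1
   vertex 5.2 5.8 1.0
   vertex 3.0 1.9 0.9
  endloop
 endfacet
 facet normal -0.922 -0.386 -0.036
  outer loop
   vertex 0.8 4.1 1.1
   vertex 2.2 0.4 4.9
   vertex 0.0 5.8 3.4
  endloop
 endfacet
 facet normal -0.673 -0.639 -0.374
  outer loop
   vertex 0.8 4.1 1.1
   vertex 3.0 1.9 0.9
   vertex 2.2 0.4 4.9
  endloop
 endfacet
 facet normal -0.051 0.992 -0.111
  outer loop
   vertex 2.8 5.9 3.0
   vertex 5.2 5.8 1.0
   vertex 0.0 5.8 3.4
  endloop
 endfacet
 facet normal 0.047 0.842 0.537
  outer loop
   vertex 2.8 5.9 3.0
   vertex 0.0 5.8 3.4
   vertex 1.1 4.4 5.5
  endloop
 endfacet
 facet normal 0.579 0.463 0.671
  outer loop
   vertex 2.8 5.9 3.0
   vertex 1.1 4.4 5.5
   vertex 5.2 5.8 1.0
  endloop
 endfacet
 facet normal 0.607 0.411 0.681
  outer loop
   vertex 3.0 1.1 5.8
   vertex 5.2 5.8 1.0
   vertex 1.1 4.4 5.5
  endloop
 endfacet
 facet normal -0.601 -0.278 0.750
  outer loop
   vertex 3.0 1.1 5.8
   vertex 1.1 4.4 5.5
   vertex 2.2 0.4 4.9
  endloop
 endfacet
 facet normal 0.869 -0.488 -0.080
  outer loop
   vertex 3.0 1.1 5.8
   vertex 3.0 1.9 0.9
   vertex 5.2 5.8 1.0
  endloop
 endfacet
 facet normal 0.722 -0.682 -0.111
  outer loop
   vertex 3.0 1.1 5.8
   vertex 2.2 0.4 4.9
   vertex 3.0 1.9 0.9
  endloop
 endfacet
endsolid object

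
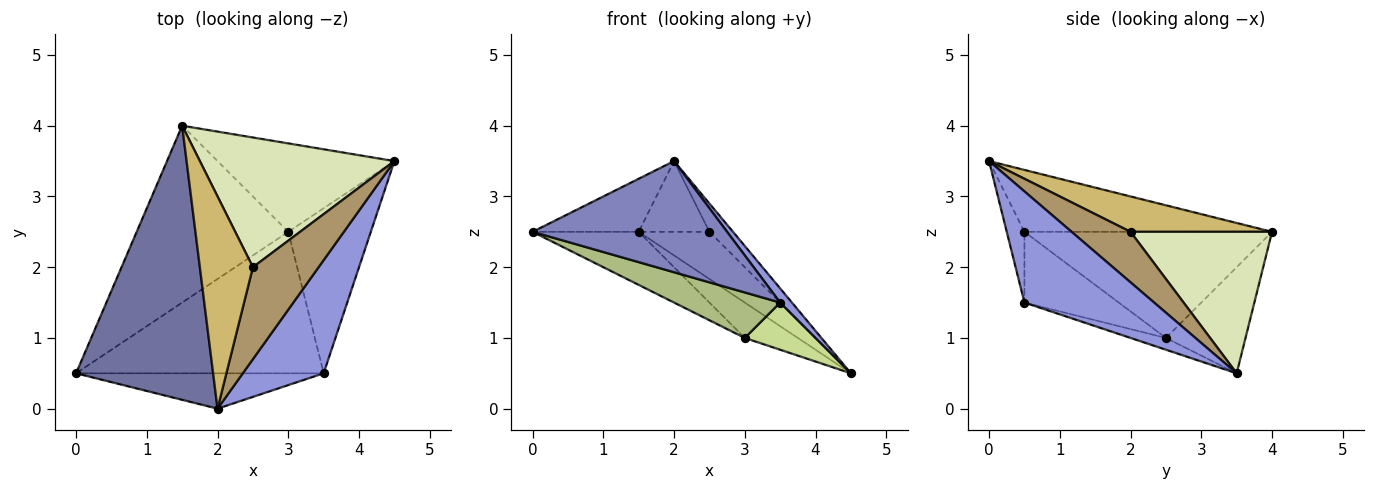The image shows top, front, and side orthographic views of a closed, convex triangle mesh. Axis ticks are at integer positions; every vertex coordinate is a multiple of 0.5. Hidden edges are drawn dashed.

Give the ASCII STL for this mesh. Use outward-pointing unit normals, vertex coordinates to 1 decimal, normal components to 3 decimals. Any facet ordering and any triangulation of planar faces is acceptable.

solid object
 facet normal -0.405 0.174 0.898
  outer loop
   vertex 2.0 0.0 3.5
   vertex 1.5 4.0 2.5
   vertex 0.0 0.5 2.5
  endloop
 endfacet
 facet normal -0.086 -0.949 -0.302
  outer loop
   vertex 3.5 0.5 1.5
   vertex 2.0 0.0 3.5
   vertex 0.0 0.5 2.5
  endloop
 endfacet
 facet normal 0.807 -0.073 0.587
  outer loop
   vertex 3.5 0.5 1.5
   vertex 4.5 3.5 0.5
   vertex 2.0 0.0 3.5
  endloop
 endfacet
 facet normal -0.557 0.239 -0.796
  outer loop
   vertex 3.0 2.5 1.0
   vertex 0.0 0.5 2.5
   vertex 1.5 4.0 2.5
  endloop
 endfacet
 facet normal -0.487 0.324 -0.811
  outer loop
   vertex 3.0 2.5 1.0
   vertex 1.5 4.0 2.5
   vertex 4.5 3.5 0.5
  endloop
 endfacet
 facet normal -0.262 -0.295 -0.919
  outer loop
   vertex 3.0 2.5 1.0
   vertex 3.5 0.5 1.5
   vertex 0.0 0.5 2.5
  endloop
 endfacet
 facet normal -0.136 -0.272 -0.953
  outer loop
   vertex 3.0 2.5 1.0
   vertex 4.5 3.5 0.5
   vertex 3.5 0.5 1.5
  endloop
 endfacet
 facet normal 0.564 0.282 0.776
  outer loop
   vertex 2.5 2.0 2.5
   vertex 4.5 3.5 0.5
   vertex 1.5 4.0 2.5
  endloop
 endfacet
 facet normal 0.592 0.237 0.770
  outer loop
   vertex 2.5 2.0 2.5
   vertex 2.0 0.0 3.5
   vertex 4.5 3.5 0.5
  endloop
 endfacet
 facet normal 0.535 0.267 0.802
  outer loop
   vertex 2.5 2.0 2.5
   vertex 1.5 4.0 2.5
   vertex 2.0 0.0 3.5
  endloop
 endfacet
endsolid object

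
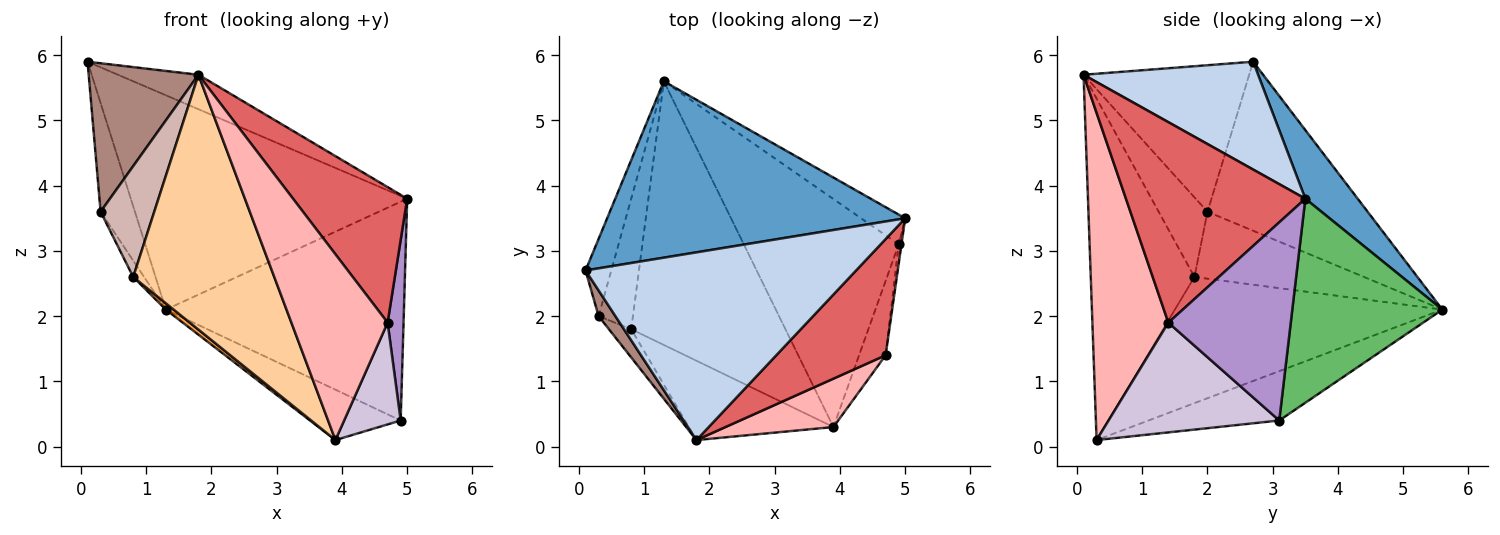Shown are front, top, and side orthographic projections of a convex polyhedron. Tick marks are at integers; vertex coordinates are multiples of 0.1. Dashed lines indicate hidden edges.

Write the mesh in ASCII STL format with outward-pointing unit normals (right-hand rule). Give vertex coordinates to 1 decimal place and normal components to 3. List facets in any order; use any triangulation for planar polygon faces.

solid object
 facet normal 0.145 0.764 0.629
  outer loop
   vertex 1.3 5.6 2.1
   vertex 0.1 2.7 5.9
   vertex 5.0 3.5 3.8
  endloop
 endfacet
 facet normal 0.365 0.168 0.916
  outer loop
   vertex 1.8 0.1 5.7
   vertex 5.0 3.5 3.8
   vertex 0.1 2.7 5.9
  endloop
 endfacet
 facet normal -0.633 -0.019 -0.774
  outer loop
   vertex 0.8 1.8 2.6
   vertex 1.3 5.6 2.1
   vertex 3.9 0.3 0.1
  endloop
 endfacet
 facet normal -0.574 -0.782 -0.243
  outer loop
   vertex 0.8 1.8 2.6
   vertex 3.9 0.3 0.1
   vertex 1.8 0.1 5.7
  endloop
 endfacet
 facet normal 0.530 0.840 -0.114
  outer loop
   vertex 4.9 3.1 0.4
   vertex 1.3 5.6 2.1
   vertex 5.0 3.5 3.8
  endloop
 endfacet
 facet normal -0.297 0.206 -0.932
  outer loop
   vertex 4.9 3.1 0.4
   vertex 3.9 0.3 0.1
   vertex 1.3 5.6 2.1
  endloop
 endfacet
 facet normal 0.766 -0.488 0.418
  outer loop
   vertex 4.7 1.4 1.9
   vertex 5.0 3.5 3.8
   vertex 1.8 0.1 5.7
  endloop
 endfacet
 facet normal 0.607 -0.769 0.200
  outer loop
   vertex 4.7 1.4 1.9
   vertex 1.8 0.1 5.7
   vertex 3.9 0.3 0.1
  endloop
 endfacet
 facet normal 0.992 -0.129 -0.014
  outer loop
   vertex 4.7 1.4 1.9
   vertex 4.9 3.1 0.4
   vertex 5.0 3.5 3.8
  endloop
 endfacet
 facet normal 0.925 -0.306 -0.224
  outer loop
   vertex 4.7 1.4 1.9
   vertex 3.9 0.3 0.1
   vertex 4.9 3.1 0.4
  endloop
 endfacet
 facet normal -0.830 -0.550 0.095
  outer loop
   vertex 0.3 2.0 3.6
   vertex 1.8 0.1 5.7
   vertex 0.1 2.7 5.9
  endloop
 endfacet
 facet normal -0.661 -0.727 -0.185
  outer loop
   vertex 0.3 2.0 3.6
   vertex 0.8 1.8 2.6
   vertex 1.8 0.1 5.7
  endloop
 endfacet
 facet normal -0.967 0.207 -0.147
  outer loop
   vertex 0.3 2.0 3.6
   vertex 0.1 2.7 5.9
   vertex 1.3 5.6 2.1
  endloop
 endfacet
 facet normal -0.888 0.057 -0.456
  outer loop
   vertex 0.3 2.0 3.6
   vertex 1.3 5.6 2.1
   vertex 0.8 1.8 2.6
  endloop
 endfacet
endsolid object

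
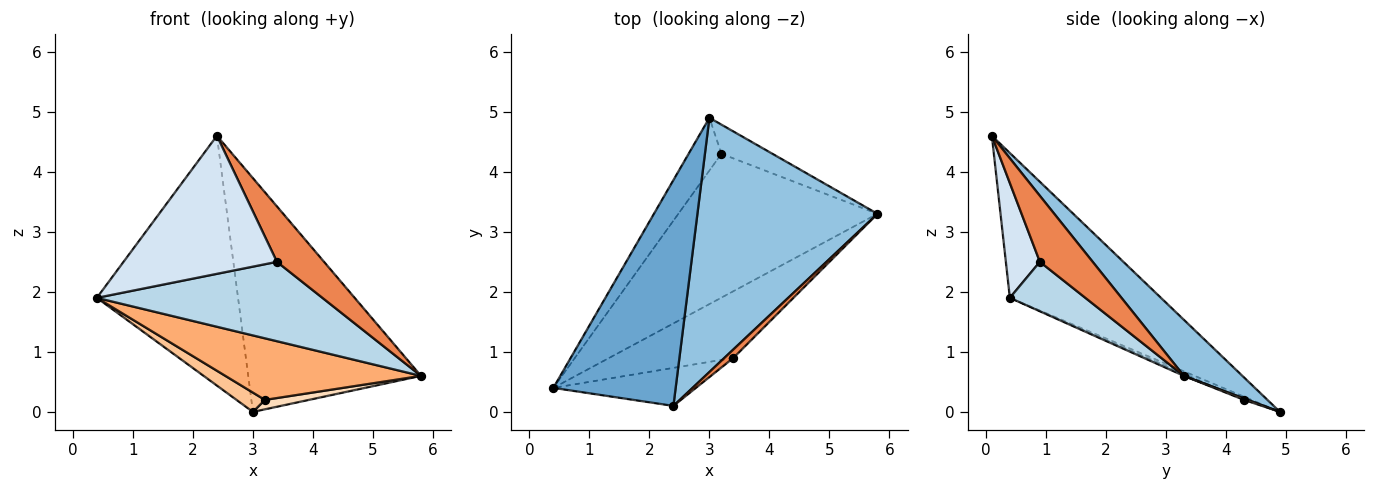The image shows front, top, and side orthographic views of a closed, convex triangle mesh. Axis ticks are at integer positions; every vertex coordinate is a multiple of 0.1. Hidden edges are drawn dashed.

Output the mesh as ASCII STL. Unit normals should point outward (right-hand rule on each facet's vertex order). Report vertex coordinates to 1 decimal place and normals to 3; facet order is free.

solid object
 facet normal -0.622 0.581 0.525
  outer loop
   vertex 2.4 0.1 4.6
   vertex 3.0 4.9 0.0
   vertex 0.4 0.4 1.9
  endloop
 endfacet
 facet normal 0.223 0.660 0.718
  outer loop
   vertex 2.4 0.1 4.6
   vertex 5.8 3.3 0.6
   vertex 3.0 4.9 0.0
  endloop
 endfacet
 facet normal 0.248 -0.742 -0.623
  outer loop
   vertex 3.4 0.9 2.5
   vertex 0.4 0.4 1.9
   vertex 5.8 3.3 0.6
  endloop
 endfacet
 facet normal 0.209 -0.943 -0.260
  outer loop
   vertex 3.4 0.9 2.5
   vertex 2.4 0.1 4.6
   vertex 0.4 0.4 1.9
  endloop
 endfacet
 facet normal 0.742 -0.662 0.101
  outer loop
   vertex 3.4 0.9 2.5
   vertex 5.8 3.3 0.6
   vertex 2.4 0.1 4.6
  endloop
 endfacet
 facet normal -0.010 -0.394 -0.919
  outer loop
   vertex 3.2 4.3 0.2
   vertex 5.8 3.3 0.6
   vertex 0.4 0.4 1.9
  endloop
 endfacet
 facet normal -0.091 -0.342 -0.935
  outer loop
   vertex 3.2 4.3 0.2
   vertex 0.4 0.4 1.9
   vertex 3.0 4.9 0.0
  endloop
 endfacet
 facet normal 0.028 -0.308 -0.951
  outer loop
   vertex 3.2 4.3 0.2
   vertex 3.0 4.9 0.0
   vertex 5.8 3.3 0.6
  endloop
 endfacet
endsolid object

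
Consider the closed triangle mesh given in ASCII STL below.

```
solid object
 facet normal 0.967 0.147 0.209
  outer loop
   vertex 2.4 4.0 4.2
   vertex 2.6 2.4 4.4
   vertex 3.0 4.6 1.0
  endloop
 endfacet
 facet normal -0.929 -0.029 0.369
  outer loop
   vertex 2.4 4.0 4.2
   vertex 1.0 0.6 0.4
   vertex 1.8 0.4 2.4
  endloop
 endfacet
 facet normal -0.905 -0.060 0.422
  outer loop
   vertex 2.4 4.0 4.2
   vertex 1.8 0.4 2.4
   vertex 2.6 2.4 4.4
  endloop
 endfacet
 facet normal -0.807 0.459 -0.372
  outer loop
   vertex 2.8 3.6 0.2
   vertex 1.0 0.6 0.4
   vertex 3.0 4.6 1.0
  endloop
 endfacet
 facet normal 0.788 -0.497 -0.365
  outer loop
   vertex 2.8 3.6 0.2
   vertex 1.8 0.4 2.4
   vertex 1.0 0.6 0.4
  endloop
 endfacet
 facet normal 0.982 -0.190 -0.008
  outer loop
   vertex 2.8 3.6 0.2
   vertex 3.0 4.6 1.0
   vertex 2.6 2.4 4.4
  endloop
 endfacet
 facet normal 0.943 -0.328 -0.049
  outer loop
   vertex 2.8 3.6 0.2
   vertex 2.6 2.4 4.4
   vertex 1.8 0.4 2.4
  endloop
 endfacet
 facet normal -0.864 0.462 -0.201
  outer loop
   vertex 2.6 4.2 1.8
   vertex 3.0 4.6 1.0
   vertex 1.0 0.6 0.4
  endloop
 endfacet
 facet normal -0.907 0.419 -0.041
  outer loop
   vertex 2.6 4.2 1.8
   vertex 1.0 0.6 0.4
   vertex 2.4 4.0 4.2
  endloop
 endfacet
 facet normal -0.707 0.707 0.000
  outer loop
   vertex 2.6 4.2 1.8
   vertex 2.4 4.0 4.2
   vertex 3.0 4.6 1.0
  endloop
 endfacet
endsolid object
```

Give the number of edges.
15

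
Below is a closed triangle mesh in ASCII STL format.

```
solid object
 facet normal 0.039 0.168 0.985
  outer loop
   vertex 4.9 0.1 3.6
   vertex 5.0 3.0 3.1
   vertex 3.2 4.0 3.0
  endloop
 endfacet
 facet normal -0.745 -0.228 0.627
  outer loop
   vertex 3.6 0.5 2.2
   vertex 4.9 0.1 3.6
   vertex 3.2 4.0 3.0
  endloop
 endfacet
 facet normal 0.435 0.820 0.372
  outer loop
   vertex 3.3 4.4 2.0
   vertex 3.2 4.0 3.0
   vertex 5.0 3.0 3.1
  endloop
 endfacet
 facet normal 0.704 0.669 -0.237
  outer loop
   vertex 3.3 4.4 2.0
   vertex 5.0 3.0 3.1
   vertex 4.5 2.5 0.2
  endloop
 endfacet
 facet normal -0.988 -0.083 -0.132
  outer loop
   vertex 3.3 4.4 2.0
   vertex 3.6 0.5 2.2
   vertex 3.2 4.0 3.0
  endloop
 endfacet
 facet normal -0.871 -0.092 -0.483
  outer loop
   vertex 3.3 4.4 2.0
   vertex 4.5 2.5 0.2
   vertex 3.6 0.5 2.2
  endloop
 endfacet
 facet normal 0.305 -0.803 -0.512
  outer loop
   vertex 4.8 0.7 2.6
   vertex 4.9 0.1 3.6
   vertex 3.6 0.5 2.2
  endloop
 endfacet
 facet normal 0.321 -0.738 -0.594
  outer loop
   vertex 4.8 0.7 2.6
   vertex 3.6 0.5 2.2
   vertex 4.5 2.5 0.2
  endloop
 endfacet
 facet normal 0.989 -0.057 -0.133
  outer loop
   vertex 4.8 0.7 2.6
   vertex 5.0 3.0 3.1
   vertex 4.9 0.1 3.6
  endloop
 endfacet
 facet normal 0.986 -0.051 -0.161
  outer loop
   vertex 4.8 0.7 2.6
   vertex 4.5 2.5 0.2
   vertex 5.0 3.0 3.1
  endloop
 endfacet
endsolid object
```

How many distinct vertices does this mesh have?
7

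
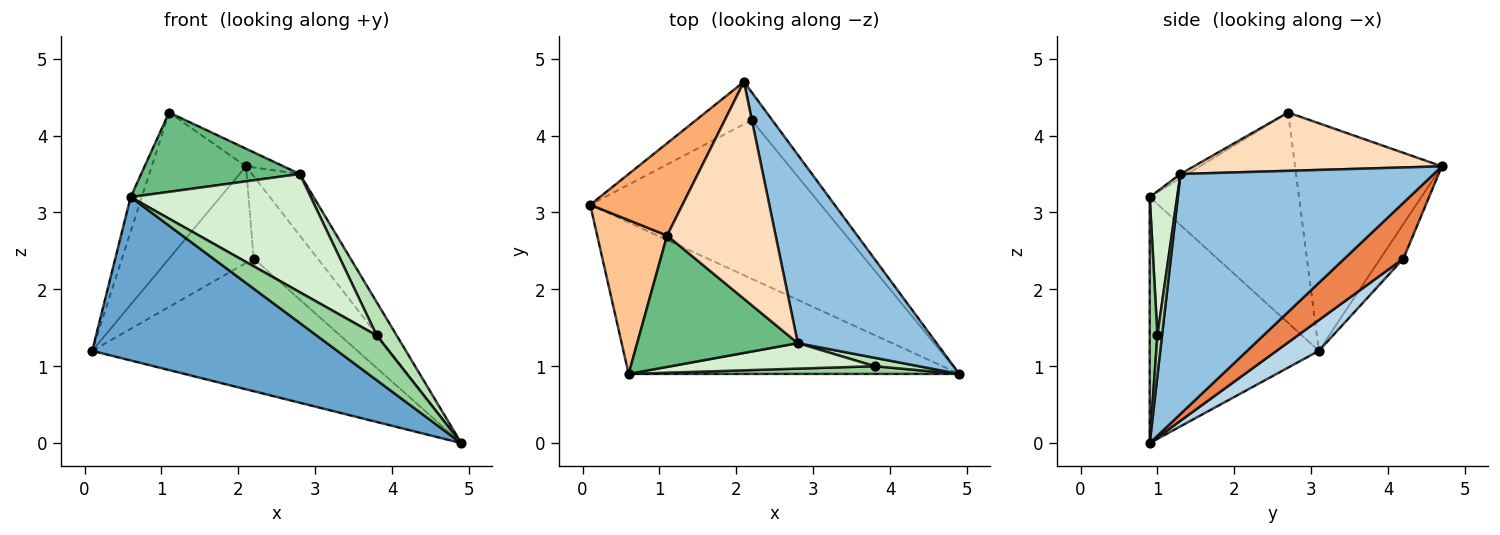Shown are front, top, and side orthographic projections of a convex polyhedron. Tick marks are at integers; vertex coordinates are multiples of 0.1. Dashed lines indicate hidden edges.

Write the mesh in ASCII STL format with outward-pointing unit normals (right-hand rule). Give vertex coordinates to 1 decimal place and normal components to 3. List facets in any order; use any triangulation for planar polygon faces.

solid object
 facet normal -0.452 -0.654 -0.607
  outer loop
   vertex 0.6 0.9 3.2
   vertex 0.1 3.1 1.2
   vertex 4.9 0.9 0.0
  endloop
 endfacet
 facet normal 0.854 0.161 0.494
  outer loop
   vertex 2.8 1.3 3.5
   vertex 4.9 0.9 0.0
   vertex 2.1 4.7 3.6
  endloop
 endfacet
 facet normal 0.102 0.638 -0.763
  outer loop
   vertex 2.2 4.2 2.4
   vertex 4.9 0.9 0.0
   vertex 0.1 3.1 1.2
  endloop
 endfacet
 facet normal -0.242 0.888 -0.390
  outer loop
   vertex 2.2 4.2 2.4
   vertex 0.1 3.1 1.2
   vertex 2.1 4.7 3.6
  endloop
 endfacet
 facet normal 0.657 0.714 -0.243
  outer loop
   vertex 2.2 4.2 2.4
   vertex 2.1 4.7 3.6
   vertex 4.9 0.9 0.0
  endloop
 endfacet
 facet normal -0.796 0.511 0.323
  outer loop
   vertex 1.1 2.7 4.3
   vertex 2.1 4.7 3.6
   vertex 0.1 3.1 1.2
  endloop
 endfacet
 facet normal -0.947 0.071 0.314
  outer loop
   vertex 1.1 2.7 4.3
   vertex 0.1 3.1 1.2
   vertex 0.6 0.9 3.2
  endloop
 endfacet
 facet normal 0.472 0.071 0.879
  outer loop
   vertex 1.1 2.7 4.3
   vertex 2.8 1.3 3.5
   vertex 2.1 4.7 3.6
  endloop
 endfacet
 facet normal -0.023 -0.517 0.856
  outer loop
   vertex 1.1 2.7 4.3
   vertex 0.6 0.9 3.2
   vertex 2.8 1.3 3.5
  endloop
 endfacet
 facet normal 0.125 -0.978 0.168
  outer loop
   vertex 3.8 1.0 1.4
   vertex 0.6 0.9 3.2
   vertex 4.9 0.9 0.0
  endloop
 endfacet
 facet normal 0.218 -0.946 0.239
  outer loop
   vertex 3.8 1.0 1.4
   vertex 4.9 0.9 0.0
   vertex 2.8 1.3 3.5
  endloop
 endfacet
 facet normal 0.147 -0.967 0.208
  outer loop
   vertex 3.8 1.0 1.4
   vertex 2.8 1.3 3.5
   vertex 0.6 0.9 3.2
  endloop
 endfacet
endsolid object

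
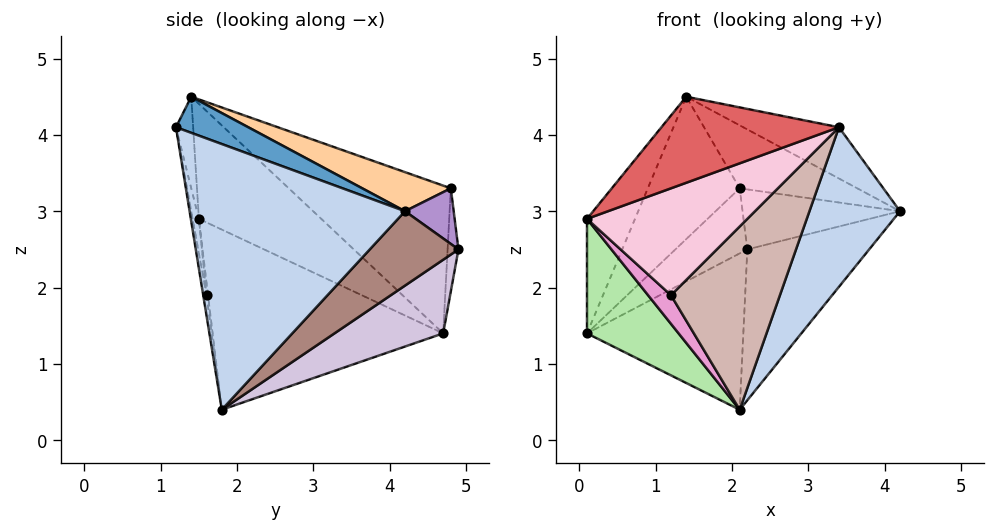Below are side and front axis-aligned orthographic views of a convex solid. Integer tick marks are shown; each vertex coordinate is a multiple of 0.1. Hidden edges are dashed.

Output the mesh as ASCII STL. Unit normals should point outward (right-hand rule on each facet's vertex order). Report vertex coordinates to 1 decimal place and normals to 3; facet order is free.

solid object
 facet normal 0.215 0.285 0.934
  outer loop
   vertex 3.4 1.2 4.1
   vertex 4.2 4.2 3.0
   vertex 1.4 1.4 4.5
  endloop
 endfacet
 facet normal 0.860 -0.362 -0.361
  outer loop
   vertex 3.4 1.2 4.1
   vertex 2.1 1.8 0.4
   vertex 4.2 4.2 3.0
  endloop
 endfacet
 facet normal -0.650 0.368 0.665
  outer loop
   vertex 2.1 4.8 3.3
   vertex 0.1 4.7 1.4
   vertex 1.4 1.4 4.5
  endloop
 endfacet
 facet normal 0.215 0.285 0.934
  outer loop
   vertex 2.1 4.8 3.3
   vertex 1.4 1.4 4.5
   vertex 4.2 4.2 3.0
  endloop
 endfacet
 facet normal -0.734 0.288 0.615
  outer loop
   vertex 0.1 1.5 2.9
   vertex 1.4 1.4 4.5
   vertex 0.1 4.7 1.4
  endloop
 endfacet
 facet normal -0.730 -0.290 -0.619
  outer loop
   vertex 0.1 1.5 2.9
   vertex 0.1 4.7 1.4
   vertex 2.1 1.8 0.4
  endloop
 endfacet
 facet normal -0.096 -0.995 0.016
  outer loop
   vertex 0.1 1.5 2.9
   vertex 3.4 1.2 4.1
   vertex 1.4 1.4 4.5
  endloop
 endfacet
 facet normal -0.148 0.983 0.104
  outer loop
   vertex 2.2 4.9 2.5
   vertex 0.1 4.7 1.4
   vertex 2.1 4.8 3.3
  endloop
 endfacet
 facet normal 0.292 0.944 0.154
  outer loop
   vertex 2.2 4.9 2.5
   vertex 2.1 4.8 3.3
   vertex 4.2 4.2 3.0
  endloop
 endfacet
 facet normal 0.359 0.516 -0.778
  outer loop
   vertex 2.2 4.9 2.5
   vertex 2.1 1.8 0.4
   vertex 0.1 4.7 1.4
  endloop
 endfacet
 facet normal 0.373 0.512 -0.774
  outer loop
   vertex 2.2 4.9 2.5
   vertex 4.2 4.2 3.0
   vertex 2.1 1.8 0.4
  endloop
 endfacet
 facet normal -0.030 -0.988 -0.150
  outer loop
   vertex 1.2 1.6 1.9
   vertex 2.1 1.8 0.4
   vertex 3.4 1.2 4.1
  endloop
 endfacet
 facet normal -0.066 -0.983 -0.170
  outer loop
   vertex 1.2 1.6 1.9
   vertex 0.1 1.5 2.9
   vertex 2.1 1.8 0.4
  endloop
 endfacet
 facet normal -0.039 -0.989 -0.141
  outer loop
   vertex 1.2 1.6 1.9
   vertex 3.4 1.2 4.1
   vertex 0.1 1.5 2.9
  endloop
 endfacet
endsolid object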